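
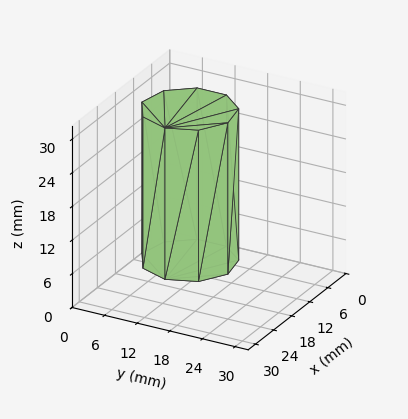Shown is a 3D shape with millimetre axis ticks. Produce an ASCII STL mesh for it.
Reading the render: the shape is a regular 9-sided prism (a cylinder approximated with 9 flat sides), circumscribed radius ≈ 8 mm, height ≈ 27 mm (dimensions read to the nearest mm from the axis ticks). For the STL, each face is triangulated and given an outward normal.

solid part
  facet normal 0.0000 0.0000 -1.0000
    outer loop
      vertex 9.4 15.9 0.0
      vertex 14.1 13.1 0.0
      vertex 16.0 8.0 0.0
    endloop
  endfacet
  facet normal 0.0000 0.0000 -1.0000
    outer loop
      vertex 4.0 14.9 0.0
      vertex 9.4 15.9 0.0
      vertex 16.0 8.0 0.0
    endloop
  endfacet
  facet normal 0.0000 0.0000 -1.0000
    outer loop
      vertex 0.5 10.7 0.0
      vertex 4.0 14.9 0.0
      vertex 16.0 8.0 0.0
    endloop
  endfacet
  facet normal 0.0000 0.0000 -1.0000
    outer loop
      vertex 0.5 5.3 0.0
      vertex 0.5 10.7 0.0
      vertex 16.0 8.0 0.0
    endloop
  endfacet
  facet normal 0.0000 0.0000 -1.0000
    outer loop
      vertex 4.0 1.1 0.0
      vertex 0.5 5.3 0.0
      vertex 16.0 8.0 0.0
    endloop
  endfacet
  facet normal 0.0000 0.0000 -1.0000
    outer loop
      vertex 9.4 0.1 0.0
      vertex 4.0 1.1 0.0
      vertex 16.0 8.0 0.0
    endloop
  endfacet
  facet normal 0.0000 0.0000 -1.0000
    outer loop
      vertex 14.1 2.9 0.0
      vertex 9.4 0.1 0.0
      vertex 16.0 8.0 0.0
    endloop
  endfacet
  facet normal 0.0000 0.0000 1.0000
    outer loop
      vertex 16.0 8.0 27.0
      vertex 14.1 13.1 27.0
      vertex 9.4 15.9 27.0
    endloop
  endfacet
  facet normal 0.0000 0.0000 1.0000
    outer loop
      vertex 16.0 8.0 27.0
      vertex 9.4 15.9 27.0
      vertex 4.0 14.9 27.0
    endloop
  endfacet
  facet normal 0.0000 0.0000 1.0000
    outer loop
      vertex 16.0 8.0 27.0
      vertex 4.0 14.9 27.0
      vertex 0.5 10.7 27.0
    endloop
  endfacet
  facet normal 0.0000 0.0000 1.0000
    outer loop
      vertex 16.0 8.0 27.0
      vertex 0.5 10.7 27.0
      vertex 0.5 5.3 27.0
    endloop
  endfacet
  facet normal 0.0000 0.0000 1.0000
    outer loop
      vertex 16.0 8.0 27.0
      vertex 0.5 5.3 27.0
      vertex 4.0 1.1 27.0
    endloop
  endfacet
  facet normal 0.0000 0.0000 1.0000
    outer loop
      vertex 16.0 8.0 27.0
      vertex 4.0 1.1 27.0
      vertex 9.4 0.1 27.0
    endloop
  endfacet
  facet normal 0.0000 0.0000 1.0000
    outer loop
      vertex 16.0 8.0 27.0
      vertex 9.4 0.1 27.0
      vertex 14.1 2.9 27.0
    endloop
  endfacet
  facet normal 0.9371 0.3491 0.0000
    outer loop
      vertex 16.0 8.0 0.0
      vertex 14.1 13.1 0.0
      vertex 14.1 13.1 27.0
    endloop
  endfacet
  facet normal 0.9371 0.3491 0.0000
    outer loop
      vertex 16.0 8.0 0.0
      vertex 14.1 13.1 27.0
      vertex 16.0 8.0 27.0
    endloop
  endfacet
  facet normal 0.5118 0.8591 0.0000
    outer loop
      vertex 14.1 13.1 0.0
      vertex 9.4 15.9 0.0
      vertex 9.4 15.9 27.0
    endloop
  endfacet
  facet normal 0.5118 0.8591 0.0000
    outer loop
      vertex 14.1 13.1 0.0
      vertex 9.4 15.9 27.0
      vertex 14.1 13.1 27.0
    endloop
  endfacet
  facet normal -0.1821 0.9833 0.0000
    outer loop
      vertex 9.4 15.9 0.0
      vertex 4.0 14.9 0.0
      vertex 4.0 14.9 27.0
    endloop
  endfacet
  facet normal -0.1821 0.9833 0.0000
    outer loop
      vertex 9.4 15.9 0.0
      vertex 4.0 14.9 27.0
      vertex 9.4 15.9 27.0
    endloop
  endfacet
  facet normal -0.7682 0.6402 0.0000
    outer loop
      vertex 4.0 14.9 0.0
      vertex 0.5 10.7 0.0
      vertex 0.5 10.7 27.0
    endloop
  endfacet
  facet normal -0.7682 0.6402 0.0000
    outer loop
      vertex 4.0 14.9 0.0
      vertex 0.5 10.7 27.0
      vertex 4.0 14.9 27.0
    endloop
  endfacet
  facet normal -1.0000 0.0000 0.0000
    outer loop
      vertex 0.5 10.7 0.0
      vertex 0.5 5.3 0.0
      vertex 0.5 5.3 27.0
    endloop
  endfacet
  facet normal -1.0000 0.0000 0.0000
    outer loop
      vertex 0.5 10.7 0.0
      vertex 0.5 5.3 27.0
      vertex 0.5 10.7 27.0
    endloop
  endfacet
  facet normal -0.7682 -0.6402 0.0000
    outer loop
      vertex 0.5 5.3 0.0
      vertex 4.0 1.1 0.0
      vertex 4.0 1.1 27.0
    endloop
  endfacet
  facet normal -0.7682 -0.6402 0.0000
    outer loop
      vertex 0.5 5.3 0.0
      vertex 4.0 1.1 27.0
      vertex 0.5 5.3 27.0
    endloop
  endfacet
  facet normal -0.1821 -0.9833 0.0000
    outer loop
      vertex 4.0 1.1 0.0
      vertex 9.4 0.1 0.0
      vertex 9.4 0.1 27.0
    endloop
  endfacet
  facet normal -0.1821 -0.9833 0.0000
    outer loop
      vertex 4.0 1.1 0.0
      vertex 9.4 0.1 27.0
      vertex 4.0 1.1 27.0
    endloop
  endfacet
  facet normal 0.5118 -0.8591 0.0000
    outer loop
      vertex 9.4 0.1 0.0
      vertex 14.1 2.9 0.0
      vertex 14.1 2.9 27.0
    endloop
  endfacet
  facet normal 0.5118 -0.8591 0.0000
    outer loop
      vertex 9.4 0.1 0.0
      vertex 14.1 2.9 27.0
      vertex 9.4 0.1 27.0
    endloop
  endfacet
  facet normal 0.9371 -0.3491 0.0000
    outer loop
      vertex 14.1 2.9 0.0
      vertex 16.0 8.0 0.0
      vertex 16.0 8.0 27.0
    endloop
  endfacet
  facet normal 0.9371 -0.3491 0.0000
    outer loop
      vertex 14.1 2.9 0.0
      vertex 16.0 8.0 27.0
      vertex 14.1 2.9 27.0
    endloop
  endfacet
endsolid part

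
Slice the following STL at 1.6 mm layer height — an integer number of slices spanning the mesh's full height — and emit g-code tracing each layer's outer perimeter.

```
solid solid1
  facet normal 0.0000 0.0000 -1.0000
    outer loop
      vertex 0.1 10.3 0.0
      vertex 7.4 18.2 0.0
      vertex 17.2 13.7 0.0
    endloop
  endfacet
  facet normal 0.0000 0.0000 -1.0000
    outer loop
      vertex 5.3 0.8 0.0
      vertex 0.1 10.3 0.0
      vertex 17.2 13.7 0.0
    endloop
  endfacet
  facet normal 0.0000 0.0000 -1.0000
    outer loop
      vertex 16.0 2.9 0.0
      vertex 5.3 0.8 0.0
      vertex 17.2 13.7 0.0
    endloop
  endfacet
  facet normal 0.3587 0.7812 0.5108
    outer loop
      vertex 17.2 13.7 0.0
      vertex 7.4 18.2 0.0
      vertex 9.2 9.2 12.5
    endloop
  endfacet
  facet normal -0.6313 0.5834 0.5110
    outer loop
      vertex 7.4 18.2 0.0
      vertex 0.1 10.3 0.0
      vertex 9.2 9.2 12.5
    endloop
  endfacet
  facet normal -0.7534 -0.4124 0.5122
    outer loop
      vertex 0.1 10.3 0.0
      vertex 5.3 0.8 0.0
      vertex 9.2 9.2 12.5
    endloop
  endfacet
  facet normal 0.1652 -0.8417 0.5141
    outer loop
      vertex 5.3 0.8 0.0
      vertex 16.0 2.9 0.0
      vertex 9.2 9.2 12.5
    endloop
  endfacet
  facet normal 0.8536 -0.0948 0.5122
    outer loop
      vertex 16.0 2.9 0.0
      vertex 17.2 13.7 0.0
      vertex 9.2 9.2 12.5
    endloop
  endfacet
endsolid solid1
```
; perimeter-only toolpath
G21 ; units = mm
G90 ; absolute positioning
G28 ; home
; layer 1
G0 Z1.6
G0 X16.2 Y13.1
G1 X7.6 Y17.1
G1 X1.2 Y10.2
G1 X5.8 Y1.9
G1 X15.2 Y3.7
G1 X16.2 Y13.1
; layer 2
G0 Z3.1
G0 X15.2 Y12.6
G1 X7.9 Y15.9
G1 X2.4 Y10.0
G1 X6.3 Y2.9
G1 X14.3 Y4.5
G1 X15.2 Y12.6
; layer 3
G0 Z4.7
G0 X14.2 Y12.0
G1 X8.1 Y14.8
G1 X3.5 Y9.9
G1 X6.8 Y3.9
G1 X13.4 Y5.3
G1 X14.2 Y12.0
; layer 4
G0 Z6.2
G0 X13.2 Y11.4
G1 X8.3 Y13.7
G1 X4.6 Y9.8
G1 X7.2 Y5.0
G1 X12.6 Y6.0
G1 X13.2 Y11.4
; layer 5
G0 Z7.8
G0 X12.2 Y10.9
G1 X8.5 Y12.6
G1 X5.8 Y9.6
G1 X7.7 Y6.0
G1 X11.8 Y6.8
G1 X12.2 Y10.9
; layer 6
G0 Z9.4
G0 X11.2 Y10.3
G1 X8.8 Y11.4
G1 X6.9 Y9.5
G1 X8.2 Y7.1
G1 X10.9 Y7.6
G1 X11.2 Y10.3
; layer 7
G0 Z10.9
G0 X10.2 Y9.8
G1 X9.0 Y10.3
G1 X8.1 Y9.3
G1 X8.7 Y8.1
G1 X10.0 Y8.4
G1 X10.2 Y9.8
M2 ; end

The solid is a regular 5-sided pyramid, base circumscribed radius ≈ 9.2 mm, apex at z ≈ 12.5 mm. Slicing at Δz = 1.6 mm — 8 equal slices spanning the solid's height, so layer i sits at z = i·h/8 — gives 7 non-empty perimeters. Each is a 5-segment closed polygon; G0 lifts to the layer z and rapids to the start vertex, then G1 traces the edges. The cross-section shrinks linearly with z (the slice at the apex is degenerate and omitted).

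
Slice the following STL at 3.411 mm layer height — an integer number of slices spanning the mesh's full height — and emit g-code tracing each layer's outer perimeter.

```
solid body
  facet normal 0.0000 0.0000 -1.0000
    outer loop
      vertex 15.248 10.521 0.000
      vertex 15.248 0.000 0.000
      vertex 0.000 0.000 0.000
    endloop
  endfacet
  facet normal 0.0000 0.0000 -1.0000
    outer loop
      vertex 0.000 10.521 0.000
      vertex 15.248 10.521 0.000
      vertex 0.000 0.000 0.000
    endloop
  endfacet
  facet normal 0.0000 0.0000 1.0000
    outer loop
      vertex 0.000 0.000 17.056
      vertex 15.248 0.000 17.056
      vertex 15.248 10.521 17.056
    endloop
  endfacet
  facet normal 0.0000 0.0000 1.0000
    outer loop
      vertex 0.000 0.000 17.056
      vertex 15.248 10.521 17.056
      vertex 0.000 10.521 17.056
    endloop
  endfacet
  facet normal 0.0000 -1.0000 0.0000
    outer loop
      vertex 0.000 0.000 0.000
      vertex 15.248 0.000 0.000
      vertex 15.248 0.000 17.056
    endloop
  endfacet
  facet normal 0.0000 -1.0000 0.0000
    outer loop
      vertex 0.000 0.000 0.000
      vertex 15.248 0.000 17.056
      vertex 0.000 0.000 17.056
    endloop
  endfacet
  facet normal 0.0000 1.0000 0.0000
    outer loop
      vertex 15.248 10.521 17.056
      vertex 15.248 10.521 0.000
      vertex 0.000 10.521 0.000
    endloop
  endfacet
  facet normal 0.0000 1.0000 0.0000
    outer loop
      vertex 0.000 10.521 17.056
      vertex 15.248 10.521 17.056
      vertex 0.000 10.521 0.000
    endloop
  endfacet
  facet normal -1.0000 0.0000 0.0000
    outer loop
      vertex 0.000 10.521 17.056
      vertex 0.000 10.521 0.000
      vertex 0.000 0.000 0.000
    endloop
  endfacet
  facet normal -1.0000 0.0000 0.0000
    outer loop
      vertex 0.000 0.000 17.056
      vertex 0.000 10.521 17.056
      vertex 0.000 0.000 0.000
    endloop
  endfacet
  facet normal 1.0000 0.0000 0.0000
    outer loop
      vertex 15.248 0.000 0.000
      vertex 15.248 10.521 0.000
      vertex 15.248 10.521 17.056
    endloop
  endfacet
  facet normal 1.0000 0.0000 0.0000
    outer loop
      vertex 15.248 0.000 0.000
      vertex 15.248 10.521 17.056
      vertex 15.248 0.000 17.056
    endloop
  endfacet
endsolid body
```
; perimeter-only toolpath
G21 ; units = mm
G90 ; absolute positioning
G28 ; home
; layer 1
G0 Z3.411
G0 X0.000 Y0.000
G1 X15.248 Y0.000
G1 X15.248 Y10.521
G1 X0.000 Y10.521
G1 X0.000 Y0.000
; layer 2
G0 Z6.822
G0 X0.000 Y0.000
G1 X15.248 Y0.000
G1 X15.248 Y10.521
G1 X0.000 Y10.521
G1 X0.000 Y0.000
; layer 3
G0 Z10.234
G0 X0.000 Y0.000
G1 X15.248 Y0.000
G1 X15.248 Y10.521
G1 X0.000 Y10.521
G1 X0.000 Y0.000
; layer 4
G0 Z13.645
G0 X0.000 Y0.000
G1 X15.248 Y0.000
G1 X15.248 Y10.521
G1 X0.000 Y10.521
G1 X0.000 Y0.000
; layer 5
G0 Z17.056
G0 X0.000 Y0.000
G1 X15.248 Y0.000
G1 X15.248 Y10.521
G1 X0.000 Y10.521
G1 X0.000 Y0.000
M2 ; end

The solid is a rectangular box, roughly 15.2 × 10.5 mm footprint and 17.1 mm tall. Slicing at Δz = 3.411 mm — 5 equal slices spanning the solid's height, so layer i sits at z = i·h/5 — gives 5 non-empty perimeters. Each is a 4-segment closed polygon; G0 lifts to the layer z and rapids to the start vertex, then G1 traces the edges.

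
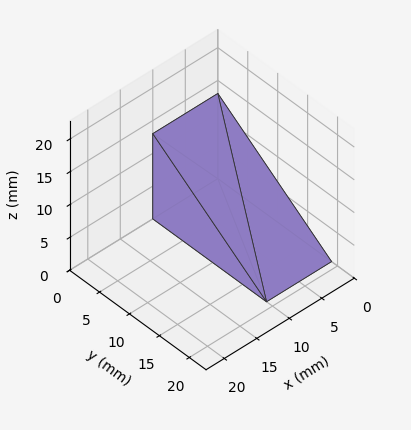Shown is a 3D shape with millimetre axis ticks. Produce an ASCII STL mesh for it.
Reading the render: the shape is a wedge (ramp): 10 × 19 mm base, rising to 13 mm along the y=0 edge and sloping linearly to z=0 at y=19 (dimensions read to the nearest mm from the axis ticks). For the STL, each face is triangulated and given an outward normal.

solid part
  facet normal 0.0000 0.0000 -1.0000
    outer loop
      vertex 10.00 19.00 0.00
      vertex 10.00 0.00 0.00
      vertex 0.00 0.00 0.00
    endloop
  endfacet
  facet normal 0.0000 0.0000 -1.0000
    outer loop
      vertex 0.00 19.00 0.00
      vertex 10.00 19.00 0.00
      vertex 0.00 0.00 0.00
    endloop
  endfacet
  facet normal 0.0000 -1.0000 0.0000
    outer loop
      vertex 0.00 0.00 0.00
      vertex 10.00 0.00 0.00
      vertex 10.00 0.00 13.00
    endloop
  endfacet
  facet normal 0.0000 -1.0000 0.0000
    outer loop
      vertex 0.00 0.00 0.00
      vertex 10.00 0.00 13.00
      vertex 0.00 0.00 13.00
    endloop
  endfacet
  facet normal 0.0000 0.5647 0.8253
    outer loop
      vertex 0.00 0.00 13.00
      vertex 10.00 0.00 13.00
      vertex 10.00 19.00 0.00
    endloop
  endfacet
  facet normal 0.0000 0.5647 0.8253
    outer loop
      vertex 0.00 0.00 13.00
      vertex 10.00 19.00 0.00
      vertex 0.00 19.00 0.00
    endloop
  endfacet
  facet normal -1.0000 0.0000 0.0000
    outer loop
      vertex 0.00 0.00 13.00
      vertex 0.00 19.00 0.00
      vertex 0.00 0.00 0.00
    endloop
  endfacet
  facet normal 1.0000 0.0000 0.0000
    outer loop
      vertex 10.00 0.00 0.00
      vertex 10.00 19.00 0.00
      vertex 10.00 0.00 13.00
    endloop
  endfacet
endsolid part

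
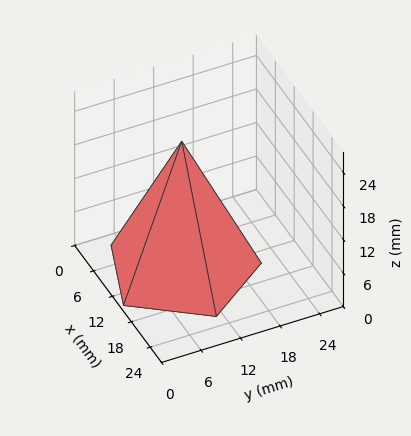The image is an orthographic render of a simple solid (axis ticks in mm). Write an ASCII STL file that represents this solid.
Reading the render: the shape is a regular 5-sided pyramid, base circumscribed radius ≈ 11 mm, apex at z ≈ 23 mm (dimensions read to the nearest mm from the axis ticks). For the STL, each face is triangulated and given an outward normal.

solid part
  facet normal 0.0000 0.0000 -1.0000
    outer loop
      vertex 2.10 17.47 0.00
      vertex 14.40 21.46 0.00
      vertex 22.00 11.00 0.00
    endloop
  endfacet
  facet normal 0.0000 0.0000 -1.0000
    outer loop
      vertex 2.10 4.53 0.00
      vertex 2.10 17.47 0.00
      vertex 22.00 11.00 0.00
    endloop
  endfacet
  facet normal 0.0000 0.0000 -1.0000
    outer loop
      vertex 14.40 0.54 0.00
      vertex 2.10 4.53 0.00
      vertex 22.00 11.00 0.00
    endloop
  endfacet
  facet normal 0.7545 0.5482 0.3608
    outer loop
      vertex 22.00 11.00 0.00
      vertex 14.40 21.46 0.00
      vertex 11.00 11.00 23.00
    endloop
  endfacet
  facet normal -0.2878 0.8871 0.3609
    outer loop
      vertex 14.40 21.46 0.00
      vertex 2.10 17.47 0.00
      vertex 11.00 11.00 23.00
    endloop
  endfacet
  facet normal -0.9326 0.0000 0.3609
    outer loop
      vertex 2.10 17.47 0.00
      vertex 2.10 4.53 0.00
      vertex 11.00 11.00 23.00
    endloop
  endfacet
  facet normal -0.2878 -0.8871 0.3609
    outer loop
      vertex 2.10 4.53 0.00
      vertex 14.40 0.54 0.00
      vertex 11.00 11.00 23.00
    endloop
  endfacet
  facet normal 0.7545 -0.5482 0.3608
    outer loop
      vertex 14.40 0.54 0.00
      vertex 22.00 11.00 0.00
      vertex 11.00 11.00 23.00
    endloop
  endfacet
endsolid part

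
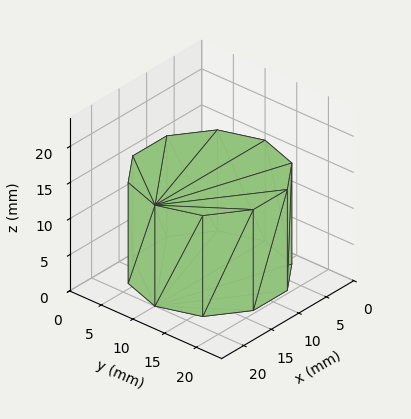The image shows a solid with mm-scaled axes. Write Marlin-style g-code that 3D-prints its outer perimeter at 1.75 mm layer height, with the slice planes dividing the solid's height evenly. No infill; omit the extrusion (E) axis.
Reading the render: the shape is a regular 10-sided prism (a cylinder approximated with 10 flat sides), circumscribed radius ≈ 10 mm, height ≈ 14 mm (dimensions read to the nearest mm from the axis ticks). For the g-code, the solid's height is divided into equal slices at the stated Δz and each level perimeter traced with G1 moves after a G0 lift.

; perimeter-only toolpath
G21 ; units = mm
G90 ; absolute positioning
G28 ; home
; layer 1
G0 Z1.75
G0 X20.00 Y10.00
G1 X18.09 Y15.88
G1 X13.09 Y19.51
G1 X6.91 Y19.51
G1 X1.91 Y15.88
G1 X0.00 Y10.00
G1 X1.91 Y4.12
G1 X6.91 Y0.49
G1 X13.09 Y0.49
G1 X18.09 Y4.12
G1 X20.00 Y10.00
; layer 2
G0 Z3.50
G0 X20.00 Y10.00
G1 X18.09 Y15.88
G1 X13.09 Y19.51
G1 X6.91 Y19.51
G1 X1.91 Y15.88
G1 X0.00 Y10.00
G1 X1.91 Y4.12
G1 X6.91 Y0.49
G1 X13.09 Y0.49
G1 X18.09 Y4.12
G1 X20.00 Y10.00
; layer 3
G0 Z5.25
G0 X20.00 Y10.00
G1 X18.09 Y15.88
G1 X13.09 Y19.51
G1 X6.91 Y19.51
G1 X1.91 Y15.88
G1 X0.00 Y10.00
G1 X1.91 Y4.12
G1 X6.91 Y0.49
G1 X13.09 Y0.49
G1 X18.09 Y4.12
G1 X20.00 Y10.00
; layer 4
G0 Z7.00
G0 X20.00 Y10.00
G1 X18.09 Y15.88
G1 X13.09 Y19.51
G1 X6.91 Y19.51
G1 X1.91 Y15.88
G1 X0.00 Y10.00
G1 X1.91 Y4.12
G1 X6.91 Y0.49
G1 X13.09 Y0.49
G1 X18.09 Y4.12
G1 X20.00 Y10.00
; layer 5
G0 Z8.75
G0 X20.00 Y10.00
G1 X18.09 Y15.88
G1 X13.09 Y19.51
G1 X6.91 Y19.51
G1 X1.91 Y15.88
G1 X0.00 Y10.00
G1 X1.91 Y4.12
G1 X6.91 Y0.49
G1 X13.09 Y0.49
G1 X18.09 Y4.12
G1 X20.00 Y10.00
; layer 6
G0 Z10.50
G0 X20.00 Y10.00
G1 X18.09 Y15.88
G1 X13.09 Y19.51
G1 X6.91 Y19.51
G1 X1.91 Y15.88
G1 X0.00 Y10.00
G1 X1.91 Y4.12
G1 X6.91 Y0.49
G1 X13.09 Y0.49
G1 X18.09 Y4.12
G1 X20.00 Y10.00
; layer 7
G0 Z12.25
G0 X20.00 Y10.00
G1 X18.09 Y15.88
G1 X13.09 Y19.51
G1 X6.91 Y19.51
G1 X1.91 Y15.88
G1 X0.00 Y10.00
G1 X1.91 Y4.12
G1 X6.91 Y0.49
G1 X13.09 Y0.49
G1 X18.09 Y4.12
G1 X20.00 Y10.00
; layer 8
G0 Z14.00
G0 X20.00 Y10.00
G1 X18.09 Y15.88
G1 X13.09 Y19.51
G1 X6.91 Y19.51
G1 X1.91 Y15.88
G1 X0.00 Y10.00
G1 X1.91 Y4.12
G1 X6.91 Y0.49
G1 X13.09 Y0.49
G1 X18.09 Y4.12
G1 X20.00 Y10.00
M2 ; end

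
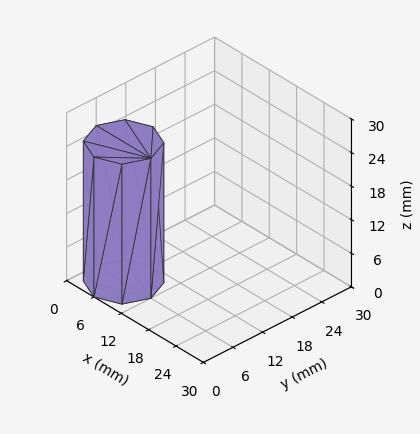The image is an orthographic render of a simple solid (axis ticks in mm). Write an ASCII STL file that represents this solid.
Reading the render: the shape is a regular 8-sided prism (a cylinder approximated with 8 flat sides), circumscribed radius ≈ 6 mm, height ≈ 25 mm (dimensions read to the nearest mm from the axis ticks). For the STL, each face is triangulated and given an outward normal.

solid part
  facet normal 0.0000 0.0000 -1.0000
    outer loop
      vertex 6.00 12.00 0.00
      vertex 10.24 10.24 0.00
      vertex 12.00 6.00 0.00
    endloop
  endfacet
  facet normal 0.0000 0.0000 -1.0000
    outer loop
      vertex 1.76 10.24 0.00
      vertex 6.00 12.00 0.00
      vertex 12.00 6.00 0.00
    endloop
  endfacet
  facet normal 0.0000 0.0000 -1.0000
    outer loop
      vertex 0.00 6.00 0.00
      vertex 1.76 10.24 0.00
      vertex 12.00 6.00 0.00
    endloop
  endfacet
  facet normal 0.0000 0.0000 -1.0000
    outer loop
      vertex 1.76 1.76 0.00
      vertex 0.00 6.00 0.00
      vertex 12.00 6.00 0.00
    endloop
  endfacet
  facet normal 0.0000 0.0000 -1.0000
    outer loop
      vertex 6.00 0.00 0.00
      vertex 1.76 1.76 0.00
      vertex 12.00 6.00 0.00
    endloop
  endfacet
  facet normal 0.0000 0.0000 -1.0000
    outer loop
      vertex 10.24 1.76 0.00
      vertex 6.00 0.00 0.00
      vertex 12.00 6.00 0.00
    endloop
  endfacet
  facet normal 0.0000 0.0000 1.0000
    outer loop
      vertex 12.00 6.00 25.00
      vertex 10.24 10.24 25.00
      vertex 6.00 12.00 25.00
    endloop
  endfacet
  facet normal 0.0000 0.0000 1.0000
    outer loop
      vertex 12.00 6.00 25.00
      vertex 6.00 12.00 25.00
      vertex 1.76 10.24 25.00
    endloop
  endfacet
  facet normal 0.0000 0.0000 1.0000
    outer loop
      vertex 12.00 6.00 25.00
      vertex 1.76 10.24 25.00
      vertex 0.00 6.00 25.00
    endloop
  endfacet
  facet normal 0.0000 0.0000 1.0000
    outer loop
      vertex 12.00 6.00 25.00
      vertex 0.00 6.00 25.00
      vertex 1.76 1.76 25.00
    endloop
  endfacet
  facet normal 0.0000 0.0000 1.0000
    outer loop
      vertex 12.00 6.00 25.00
      vertex 1.76 1.76 25.00
      vertex 6.00 0.00 25.00
    endloop
  endfacet
  facet normal 0.0000 0.0000 1.0000
    outer loop
      vertex 12.00 6.00 25.00
      vertex 6.00 0.00 25.00
      vertex 10.24 1.76 25.00
    endloop
  endfacet
  facet normal 0.9236 0.3834 0.0000
    outer loop
      vertex 12.00 6.00 0.00
      vertex 10.24 10.24 0.00
      vertex 10.24 10.24 25.00
    endloop
  endfacet
  facet normal 0.9236 0.3834 0.0000
    outer loop
      vertex 12.00 6.00 0.00
      vertex 10.24 10.24 25.00
      vertex 12.00 6.00 25.00
    endloop
  endfacet
  facet normal 0.3834 0.9236 0.0000
    outer loop
      vertex 10.24 10.24 0.00
      vertex 6.00 12.00 0.00
      vertex 6.00 12.00 25.00
    endloop
  endfacet
  facet normal 0.3834 0.9236 0.0000
    outer loop
      vertex 10.24 10.24 0.00
      vertex 6.00 12.00 25.00
      vertex 10.24 10.24 25.00
    endloop
  endfacet
  facet normal -0.3834 0.9236 0.0000
    outer loop
      vertex 6.00 12.00 0.00
      vertex 1.76 10.24 0.00
      vertex 1.76 10.24 25.00
    endloop
  endfacet
  facet normal -0.3834 0.9236 0.0000
    outer loop
      vertex 6.00 12.00 0.00
      vertex 1.76 10.24 25.00
      vertex 6.00 12.00 25.00
    endloop
  endfacet
  facet normal -0.9236 0.3834 0.0000
    outer loop
      vertex 1.76 10.24 0.00
      vertex 0.00 6.00 0.00
      vertex 0.00 6.00 25.00
    endloop
  endfacet
  facet normal -0.9236 0.3834 0.0000
    outer loop
      vertex 1.76 10.24 0.00
      vertex 0.00 6.00 25.00
      vertex 1.76 10.24 25.00
    endloop
  endfacet
  facet normal -0.9236 -0.3834 0.0000
    outer loop
      vertex 0.00 6.00 0.00
      vertex 1.76 1.76 0.00
      vertex 1.76 1.76 25.00
    endloop
  endfacet
  facet normal -0.9236 -0.3834 0.0000
    outer loop
      vertex 0.00 6.00 0.00
      vertex 1.76 1.76 25.00
      vertex 0.00 6.00 25.00
    endloop
  endfacet
  facet normal -0.3834 -0.9236 0.0000
    outer loop
      vertex 1.76 1.76 0.00
      vertex 6.00 0.00 0.00
      vertex 6.00 0.00 25.00
    endloop
  endfacet
  facet normal -0.3834 -0.9236 0.0000
    outer loop
      vertex 1.76 1.76 0.00
      vertex 6.00 0.00 25.00
      vertex 1.76 1.76 25.00
    endloop
  endfacet
  facet normal 0.3834 -0.9236 0.0000
    outer loop
      vertex 6.00 0.00 0.00
      vertex 10.24 1.76 0.00
      vertex 10.24 1.76 25.00
    endloop
  endfacet
  facet normal 0.3834 -0.9236 0.0000
    outer loop
      vertex 6.00 0.00 0.00
      vertex 10.24 1.76 25.00
      vertex 6.00 0.00 25.00
    endloop
  endfacet
  facet normal 0.9236 -0.3834 0.0000
    outer loop
      vertex 10.24 1.76 0.00
      vertex 12.00 6.00 0.00
      vertex 12.00 6.00 25.00
    endloop
  endfacet
  facet normal 0.9236 -0.3834 0.0000
    outer loop
      vertex 10.24 1.76 0.00
      vertex 12.00 6.00 25.00
      vertex 10.24 1.76 25.00
    endloop
  endfacet
endsolid part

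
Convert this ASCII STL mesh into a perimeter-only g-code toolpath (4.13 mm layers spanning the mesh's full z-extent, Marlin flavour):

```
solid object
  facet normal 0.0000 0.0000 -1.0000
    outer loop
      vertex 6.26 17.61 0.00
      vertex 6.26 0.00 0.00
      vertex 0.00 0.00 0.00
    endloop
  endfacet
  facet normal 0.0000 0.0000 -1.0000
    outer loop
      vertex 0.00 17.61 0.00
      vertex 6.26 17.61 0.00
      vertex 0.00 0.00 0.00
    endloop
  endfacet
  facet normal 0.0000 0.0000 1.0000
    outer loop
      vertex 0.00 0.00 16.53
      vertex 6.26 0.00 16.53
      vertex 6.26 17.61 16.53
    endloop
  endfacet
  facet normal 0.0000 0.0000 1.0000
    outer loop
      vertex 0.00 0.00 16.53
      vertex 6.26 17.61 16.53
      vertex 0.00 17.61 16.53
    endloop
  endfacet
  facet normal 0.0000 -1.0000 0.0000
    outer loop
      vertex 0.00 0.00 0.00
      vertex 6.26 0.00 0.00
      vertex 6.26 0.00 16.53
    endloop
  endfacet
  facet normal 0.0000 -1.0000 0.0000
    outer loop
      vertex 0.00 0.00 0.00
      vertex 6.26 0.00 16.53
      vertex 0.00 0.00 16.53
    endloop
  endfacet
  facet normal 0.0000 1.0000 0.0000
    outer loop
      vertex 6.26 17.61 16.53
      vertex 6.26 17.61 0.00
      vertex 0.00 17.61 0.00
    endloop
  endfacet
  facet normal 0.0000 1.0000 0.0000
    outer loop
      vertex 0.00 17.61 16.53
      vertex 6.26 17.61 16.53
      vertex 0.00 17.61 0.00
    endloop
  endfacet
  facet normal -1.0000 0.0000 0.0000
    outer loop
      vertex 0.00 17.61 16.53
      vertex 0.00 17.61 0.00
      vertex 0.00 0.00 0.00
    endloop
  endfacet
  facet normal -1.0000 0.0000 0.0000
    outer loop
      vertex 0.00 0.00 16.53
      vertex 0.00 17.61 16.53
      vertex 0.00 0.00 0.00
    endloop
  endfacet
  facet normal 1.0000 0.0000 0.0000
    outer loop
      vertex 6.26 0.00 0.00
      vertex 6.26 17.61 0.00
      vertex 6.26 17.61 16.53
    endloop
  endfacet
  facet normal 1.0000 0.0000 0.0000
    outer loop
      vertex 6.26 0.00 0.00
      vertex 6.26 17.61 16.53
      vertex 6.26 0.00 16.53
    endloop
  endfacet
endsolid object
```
; perimeter-only toolpath
G21 ; units = mm
G90 ; absolute positioning
G28 ; home
; layer 1
G0 Z4.13
G0 X0.00 Y0.00
G1 X6.26 Y0.00
G1 X6.26 Y17.61
G1 X0.00 Y17.61
G1 X0.00 Y0.00
; layer 2
G0 Z8.27
G0 X0.00 Y0.00
G1 X6.26 Y0.00
G1 X6.26 Y17.61
G1 X0.00 Y17.61
G1 X0.00 Y0.00
; layer 3
G0 Z12.40
G0 X0.00 Y0.00
G1 X6.26 Y0.00
G1 X6.26 Y17.61
G1 X0.00 Y17.61
G1 X0.00 Y0.00
; layer 4
G0 Z16.53
G0 X0.00 Y0.00
G1 X6.26 Y0.00
G1 X6.26 Y17.61
G1 X0.00 Y17.61
G1 X0.00 Y0.00
M2 ; end

The solid is a rectangular box, roughly 6.26 × 17.6 mm footprint and 16.5 mm tall. Slicing at Δz = 4.13 mm — 4 equal slices spanning the solid's height, so layer i sits at z = i·h/4 — gives 4 non-empty perimeters. Each is a 4-segment closed polygon; G0 lifts to the layer z and rapids to the start vertex, then G1 traces the edges.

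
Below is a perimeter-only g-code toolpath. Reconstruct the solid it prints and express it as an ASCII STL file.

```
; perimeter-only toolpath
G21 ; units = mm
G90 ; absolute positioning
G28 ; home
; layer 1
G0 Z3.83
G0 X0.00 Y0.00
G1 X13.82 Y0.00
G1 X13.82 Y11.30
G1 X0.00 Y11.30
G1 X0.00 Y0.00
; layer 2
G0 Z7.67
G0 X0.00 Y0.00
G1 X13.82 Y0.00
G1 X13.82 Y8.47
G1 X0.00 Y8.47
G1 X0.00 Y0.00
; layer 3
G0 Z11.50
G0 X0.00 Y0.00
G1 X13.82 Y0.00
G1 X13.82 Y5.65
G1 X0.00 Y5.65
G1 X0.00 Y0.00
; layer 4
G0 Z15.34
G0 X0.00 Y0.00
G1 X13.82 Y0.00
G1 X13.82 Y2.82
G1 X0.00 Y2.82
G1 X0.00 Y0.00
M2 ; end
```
solid part
  facet normal 0.0000 0.0000 -1.0000
    outer loop
      vertex 13.82 14.12 0.00
      vertex 13.82 0.00 0.00
      vertex 0.00 0.00 0.00
    endloop
  endfacet
  facet normal 0.0000 0.0000 -1.0000
    outer loop
      vertex 0.00 14.12 0.00
      vertex 13.82 14.12 0.00
      vertex 0.00 0.00 0.00
    endloop
  endfacet
  facet normal 0.0000 -1.0000 0.0000
    outer loop
      vertex 0.00 0.00 0.00
      vertex 13.82 0.00 0.00
      vertex 13.82 0.00 19.17
    endloop
  endfacet
  facet normal 0.0000 -1.0000 0.0000
    outer loop
      vertex 0.00 0.00 0.00
      vertex 13.82 0.00 19.17
      vertex 0.00 0.00 19.17
    endloop
  endfacet
  facet normal 0.0000 0.8052 0.5931
    outer loop
      vertex 0.00 0.00 19.17
      vertex 13.82 0.00 19.17
      vertex 13.82 14.12 0.00
    endloop
  endfacet
  facet normal 0.0000 0.8052 0.5931
    outer loop
      vertex 0.00 0.00 19.17
      vertex 13.82 14.12 0.00
      vertex 0.00 14.12 0.00
    endloop
  endfacet
  facet normal -1.0000 0.0000 0.0000
    outer loop
      vertex 0.00 0.00 19.17
      vertex 0.00 14.12 0.00
      vertex 0.00 0.00 0.00
    endloop
  endfacet
  facet normal 1.0000 0.0000 0.0000
    outer loop
      vertex 13.82 0.00 0.00
      vertex 13.82 14.12 0.00
      vertex 13.82 0.00 19.17
    endloop
  endfacet
endsolid part

The G0 Z moves step by Δz≈3.83 mm. The G1 loops shrink linearly with z, so the solid tapers from its base footprint up to z≈19.2. Closing with a flat bottom cap and the tapered top and triangulating gives 8 facets — a wedge (ramp): 13.8 × 14.1 mm base, rising to 19.2 mm along the y=0 edge and sloping linearly to z=0 at y=14.1.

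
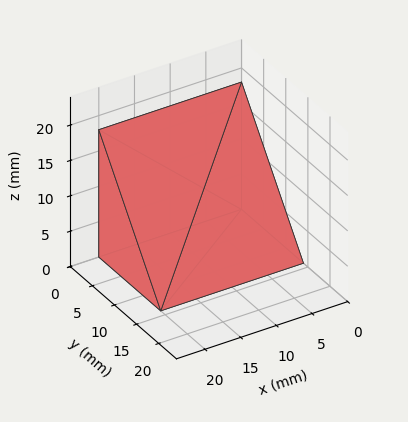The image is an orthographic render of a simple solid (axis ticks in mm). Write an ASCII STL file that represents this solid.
Reading the render: the shape is a wedge (ramp): 20 × 14 mm base, rising to 18 mm along the y=0 edge and sloping linearly to z=0 at y=14 (dimensions read to the nearest mm from the axis ticks). For the STL, each face is triangulated and given an outward normal.

solid part
  facet normal 0.0000 0.0000 -1.0000
    outer loop
      vertex 20.000 14.000 0.000
      vertex 20.000 0.000 0.000
      vertex 0.000 0.000 0.000
    endloop
  endfacet
  facet normal 0.0000 0.0000 -1.0000
    outer loop
      vertex 0.000 14.000 0.000
      vertex 20.000 14.000 0.000
      vertex 0.000 0.000 0.000
    endloop
  endfacet
  facet normal 0.0000 -1.0000 0.0000
    outer loop
      vertex 0.000 0.000 0.000
      vertex 20.000 0.000 0.000
      vertex 20.000 0.000 18.000
    endloop
  endfacet
  facet normal 0.0000 -1.0000 0.0000
    outer loop
      vertex 0.000 0.000 0.000
      vertex 20.000 0.000 18.000
      vertex 0.000 0.000 18.000
    endloop
  endfacet
  facet normal 0.0000 0.7894 0.6139
    outer loop
      vertex 0.000 0.000 18.000
      vertex 20.000 0.000 18.000
      vertex 20.000 14.000 0.000
    endloop
  endfacet
  facet normal 0.0000 0.7894 0.6139
    outer loop
      vertex 0.000 0.000 18.000
      vertex 20.000 14.000 0.000
      vertex 0.000 14.000 0.000
    endloop
  endfacet
  facet normal -1.0000 0.0000 0.0000
    outer loop
      vertex 0.000 0.000 18.000
      vertex 0.000 14.000 0.000
      vertex 0.000 0.000 0.000
    endloop
  endfacet
  facet normal 1.0000 0.0000 0.0000
    outer loop
      vertex 20.000 0.000 0.000
      vertex 20.000 14.000 0.000
      vertex 20.000 0.000 18.000
    endloop
  endfacet
endsolid part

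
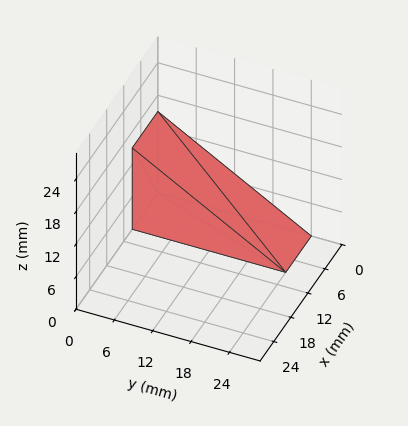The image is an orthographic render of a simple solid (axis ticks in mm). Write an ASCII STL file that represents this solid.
Reading the render: the shape is a wedge (ramp): 9 × 24 mm base, rising to 15 mm along the y=0 edge and sloping linearly to z=0 at y=24 (dimensions read to the nearest mm from the axis ticks). For the STL, each face is triangulated and given an outward normal.

solid part
  facet normal 0.0000 0.0000 -1.0000
    outer loop
      vertex 9.0 24.0 0.0
      vertex 9.0 0.0 0.0
      vertex 0.0 0.0 0.0
    endloop
  endfacet
  facet normal 0.0000 0.0000 -1.0000
    outer loop
      vertex 0.0 24.0 0.0
      vertex 9.0 24.0 0.0
      vertex 0.0 0.0 0.0
    endloop
  endfacet
  facet normal 0.0000 -1.0000 0.0000
    outer loop
      vertex 0.0 0.0 0.0
      vertex 9.0 0.0 0.0
      vertex 9.0 0.0 15.0
    endloop
  endfacet
  facet normal 0.0000 -1.0000 0.0000
    outer loop
      vertex 0.0 0.0 0.0
      vertex 9.0 0.0 15.0
      vertex 0.0 0.0 15.0
    endloop
  endfacet
  facet normal 0.0000 0.5300 0.8480
    outer loop
      vertex 0.0 0.0 15.0
      vertex 9.0 0.0 15.0
      vertex 9.0 24.0 0.0
    endloop
  endfacet
  facet normal 0.0000 0.5300 0.8480
    outer loop
      vertex 0.0 0.0 15.0
      vertex 9.0 24.0 0.0
      vertex 0.0 24.0 0.0
    endloop
  endfacet
  facet normal -1.0000 0.0000 0.0000
    outer loop
      vertex 0.0 0.0 15.0
      vertex 0.0 24.0 0.0
      vertex 0.0 0.0 0.0
    endloop
  endfacet
  facet normal 1.0000 0.0000 0.0000
    outer loop
      vertex 9.0 0.0 0.0
      vertex 9.0 24.0 0.0
      vertex 9.0 0.0 15.0
    endloop
  endfacet
endsolid part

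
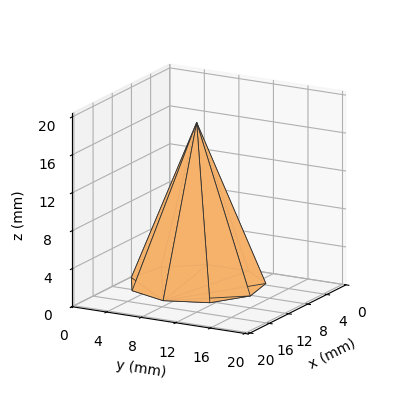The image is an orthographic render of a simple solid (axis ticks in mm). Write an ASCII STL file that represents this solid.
Reading the render: the shape is a regular 9-sided pyramid, base circumscribed radius ≈ 7 mm, apex at z ≈ 17 mm (dimensions read to the nearest mm from the axis ticks). For the STL, each face is triangulated and given an outward normal.

solid part
  facet normal 0.0000 0.0000 -1.0000
    outer loop
      vertex 8.22 13.89 0.00
      vertex 12.36 11.50 0.00
      vertex 14.00 7.00 0.00
    endloop
  endfacet
  facet normal 0.0000 0.0000 -1.0000
    outer loop
      vertex 3.50 13.06 0.00
      vertex 8.22 13.89 0.00
      vertex 14.00 7.00 0.00
    endloop
  endfacet
  facet normal 0.0000 0.0000 -1.0000
    outer loop
      vertex 0.42 9.39 0.00
      vertex 3.50 13.06 0.00
      vertex 14.00 7.00 0.00
    endloop
  endfacet
  facet normal 0.0000 0.0000 -1.0000
    outer loop
      vertex 0.42 4.61 0.00
      vertex 0.42 9.39 0.00
      vertex 14.00 7.00 0.00
    endloop
  endfacet
  facet normal 0.0000 0.0000 -1.0000
    outer loop
      vertex 3.50 0.94 0.00
      vertex 0.42 4.61 0.00
      vertex 14.00 7.00 0.00
    endloop
  endfacet
  facet normal 0.0000 0.0000 -1.0000
    outer loop
      vertex 8.22 0.11 0.00
      vertex 3.50 0.94 0.00
      vertex 14.00 7.00 0.00
    endloop
  endfacet
  facet normal 0.0000 0.0000 -1.0000
    outer loop
      vertex 12.36 2.50 0.00
      vertex 8.22 0.11 0.00
      vertex 14.00 7.00 0.00
    endloop
  endfacet
  facet normal 0.8763 0.3193 0.3608
    outer loop
      vertex 14.00 7.00 0.00
      vertex 12.36 11.50 0.00
      vertex 7.00 7.00 17.00
    endloop
  endfacet
  facet normal 0.4663 0.8077 0.3608
    outer loop
      vertex 12.36 11.50 0.00
      vertex 8.22 13.89 0.00
      vertex 7.00 7.00 17.00
    endloop
  endfacet
  facet normal -0.1615 0.9186 0.3607
    outer loop
      vertex 8.22 13.89 0.00
      vertex 3.50 13.06 0.00
      vertex 7.00 7.00 17.00
    endloop
  endfacet
  facet normal -0.7144 0.5995 0.3608
    outer loop
      vertex 3.50 13.06 0.00
      vertex 0.42 9.39 0.00
      vertex 7.00 7.00 17.00
    endloop
  endfacet
  facet normal -0.9326 0.0000 0.3610
    outer loop
      vertex 0.42 9.39 0.00
      vertex 0.42 4.61 0.00
      vertex 7.00 7.00 17.00
    endloop
  endfacet
  facet normal -0.7144 -0.5995 0.3608
    outer loop
      vertex 0.42 4.61 0.00
      vertex 3.50 0.94 0.00
      vertex 7.00 7.00 17.00
    endloop
  endfacet
  facet normal -0.1615 -0.9186 0.3607
    outer loop
      vertex 3.50 0.94 0.00
      vertex 8.22 0.11 0.00
      vertex 7.00 7.00 17.00
    endloop
  endfacet
  facet normal 0.4663 -0.8077 0.3608
    outer loop
      vertex 8.22 0.11 0.00
      vertex 12.36 2.50 0.00
      vertex 7.00 7.00 17.00
    endloop
  endfacet
  facet normal 0.8763 -0.3193 0.3608
    outer loop
      vertex 12.36 2.50 0.00
      vertex 14.00 7.00 0.00
      vertex 7.00 7.00 17.00
    endloop
  endfacet
endsolid part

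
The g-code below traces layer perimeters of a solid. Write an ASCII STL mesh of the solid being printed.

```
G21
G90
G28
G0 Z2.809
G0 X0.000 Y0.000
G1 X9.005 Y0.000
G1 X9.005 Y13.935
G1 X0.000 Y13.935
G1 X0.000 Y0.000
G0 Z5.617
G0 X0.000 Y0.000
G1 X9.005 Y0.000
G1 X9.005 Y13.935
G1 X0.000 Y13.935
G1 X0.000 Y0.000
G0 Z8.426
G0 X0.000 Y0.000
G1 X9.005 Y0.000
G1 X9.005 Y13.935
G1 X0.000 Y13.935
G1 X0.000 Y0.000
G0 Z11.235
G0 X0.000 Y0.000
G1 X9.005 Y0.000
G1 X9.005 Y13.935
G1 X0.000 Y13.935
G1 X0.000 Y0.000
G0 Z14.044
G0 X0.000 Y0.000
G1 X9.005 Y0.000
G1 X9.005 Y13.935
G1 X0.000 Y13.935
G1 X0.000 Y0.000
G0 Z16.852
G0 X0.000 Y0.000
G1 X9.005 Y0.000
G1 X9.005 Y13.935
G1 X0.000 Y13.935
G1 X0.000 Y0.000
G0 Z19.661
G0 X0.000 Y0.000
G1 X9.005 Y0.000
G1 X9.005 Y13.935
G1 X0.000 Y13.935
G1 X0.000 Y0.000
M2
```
solid part
  facet normal 0.0000 0.0000 -1.0000
    outer loop
      vertex 9.005 13.935 0.000
      vertex 9.005 0.000 0.000
      vertex 0.000 0.000 0.000
    endloop
  endfacet
  facet normal 0.0000 0.0000 -1.0000
    outer loop
      vertex 0.000 13.935 0.000
      vertex 9.005 13.935 0.000
      vertex 0.000 0.000 0.000
    endloop
  endfacet
  facet normal 0.0000 0.0000 1.0000
    outer loop
      vertex 0.000 0.000 19.661
      vertex 9.005 0.000 19.661
      vertex 9.005 13.935 19.661
    endloop
  endfacet
  facet normal 0.0000 0.0000 1.0000
    outer loop
      vertex 0.000 0.000 19.661
      vertex 9.005 13.935 19.661
      vertex 0.000 13.935 19.661
    endloop
  endfacet
  facet normal 0.0000 -1.0000 0.0000
    outer loop
      vertex 0.000 0.000 0.000
      vertex 9.005 0.000 0.000
      vertex 9.005 0.000 19.661
    endloop
  endfacet
  facet normal 0.0000 -1.0000 0.0000
    outer loop
      vertex 0.000 0.000 0.000
      vertex 9.005 0.000 19.661
      vertex 0.000 0.000 19.661
    endloop
  endfacet
  facet normal 0.0000 1.0000 0.0000
    outer loop
      vertex 9.005 13.935 19.661
      vertex 9.005 13.935 0.000
      vertex 0.000 13.935 0.000
    endloop
  endfacet
  facet normal 0.0000 1.0000 0.0000
    outer loop
      vertex 0.000 13.935 19.661
      vertex 9.005 13.935 19.661
      vertex 0.000 13.935 0.000
    endloop
  endfacet
  facet normal -1.0000 0.0000 0.0000
    outer loop
      vertex 0.000 13.935 19.661
      vertex 0.000 13.935 0.000
      vertex 0.000 0.000 0.000
    endloop
  endfacet
  facet normal -1.0000 0.0000 0.0000
    outer loop
      vertex 0.000 0.000 19.661
      vertex 0.000 13.935 19.661
      vertex 0.000 0.000 0.000
    endloop
  endfacet
  facet normal 1.0000 0.0000 0.0000
    outer loop
      vertex 9.005 0.000 0.000
      vertex 9.005 13.935 0.000
      vertex 9.005 13.935 19.661
    endloop
  endfacet
  facet normal 1.0000 0.0000 0.0000
    outer loop
      vertex 9.005 0.000 0.000
      vertex 9.005 13.935 19.661
      vertex 9.005 0.000 19.661
    endloop
  endfacet
endsolid part

The G0 Z moves step by Δz≈2.809 mm. Every layer's G1 loop is the same polygon, so the solid is a straight extrusion of it from z=0 to z≈19.7. Closing with flat bottom and top caps and triangulating gives 12 facets — a rectangular box, roughly 9.01 × 13.9 mm footprint and 19.7 mm tall.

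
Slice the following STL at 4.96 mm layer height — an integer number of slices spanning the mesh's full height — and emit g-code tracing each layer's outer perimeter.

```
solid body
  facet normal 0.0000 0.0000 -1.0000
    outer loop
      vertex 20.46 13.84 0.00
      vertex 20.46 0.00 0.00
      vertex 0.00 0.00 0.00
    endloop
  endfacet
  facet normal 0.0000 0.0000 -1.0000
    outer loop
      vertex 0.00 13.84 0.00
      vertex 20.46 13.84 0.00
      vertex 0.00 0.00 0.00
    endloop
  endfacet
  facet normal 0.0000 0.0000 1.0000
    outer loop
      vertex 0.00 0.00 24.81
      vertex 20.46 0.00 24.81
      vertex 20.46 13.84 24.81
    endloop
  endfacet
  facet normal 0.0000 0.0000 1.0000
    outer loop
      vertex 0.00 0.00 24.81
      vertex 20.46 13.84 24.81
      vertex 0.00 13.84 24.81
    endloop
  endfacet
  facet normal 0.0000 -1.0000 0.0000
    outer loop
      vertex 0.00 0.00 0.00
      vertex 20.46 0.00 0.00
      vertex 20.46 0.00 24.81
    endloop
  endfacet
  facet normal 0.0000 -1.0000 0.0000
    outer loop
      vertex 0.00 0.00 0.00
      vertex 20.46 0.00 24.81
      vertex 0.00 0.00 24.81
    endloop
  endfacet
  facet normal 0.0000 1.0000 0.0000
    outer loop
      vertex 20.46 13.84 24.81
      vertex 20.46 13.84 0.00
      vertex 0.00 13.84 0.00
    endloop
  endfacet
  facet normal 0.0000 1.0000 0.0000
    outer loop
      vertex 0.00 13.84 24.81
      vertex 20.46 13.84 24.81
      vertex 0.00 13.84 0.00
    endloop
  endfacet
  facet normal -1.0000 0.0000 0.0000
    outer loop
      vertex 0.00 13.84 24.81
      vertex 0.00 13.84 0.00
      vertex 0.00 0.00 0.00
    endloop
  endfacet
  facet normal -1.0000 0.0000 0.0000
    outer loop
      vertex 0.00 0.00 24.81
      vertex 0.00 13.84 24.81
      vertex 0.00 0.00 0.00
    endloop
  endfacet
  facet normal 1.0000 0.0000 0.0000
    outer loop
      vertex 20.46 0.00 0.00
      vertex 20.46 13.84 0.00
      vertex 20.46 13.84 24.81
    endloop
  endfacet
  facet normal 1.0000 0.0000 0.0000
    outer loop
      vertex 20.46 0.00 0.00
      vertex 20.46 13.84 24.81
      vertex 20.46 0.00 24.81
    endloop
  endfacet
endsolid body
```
; perimeter-only toolpath
G21 ; units = mm
G90 ; absolute positioning
G28 ; home
; layer 1
G0 Z4.96
G0 X0.00 Y0.00
G1 X20.46 Y0.00
G1 X20.46 Y13.84
G1 X0.00 Y13.84
G1 X0.00 Y0.00
; layer 2
G0 Z9.92
G0 X0.00 Y0.00
G1 X20.46 Y0.00
G1 X20.46 Y13.84
G1 X0.00 Y13.84
G1 X0.00 Y0.00
; layer 3
G0 Z14.89
G0 X0.00 Y0.00
G1 X20.46 Y0.00
G1 X20.46 Y13.84
G1 X0.00 Y13.84
G1 X0.00 Y0.00
; layer 4
G0 Z19.85
G0 X0.00 Y0.00
G1 X20.46 Y0.00
G1 X20.46 Y13.84
G1 X0.00 Y13.84
G1 X0.00 Y0.00
; layer 5
G0 Z24.81
G0 X0.00 Y0.00
G1 X20.46 Y0.00
G1 X20.46 Y13.84
G1 X0.00 Y13.84
G1 X0.00 Y0.00
M2 ; end

The solid is a rectangular box, roughly 20.5 × 13.8 mm footprint and 24.8 mm tall. Slicing at Δz = 4.96 mm — 5 equal slices spanning the solid's height, so layer i sits at z = i·h/5 — gives 5 non-empty perimeters. Each is a 4-segment closed polygon; G0 lifts to the layer z and rapids to the start vertex, then G1 traces the edges.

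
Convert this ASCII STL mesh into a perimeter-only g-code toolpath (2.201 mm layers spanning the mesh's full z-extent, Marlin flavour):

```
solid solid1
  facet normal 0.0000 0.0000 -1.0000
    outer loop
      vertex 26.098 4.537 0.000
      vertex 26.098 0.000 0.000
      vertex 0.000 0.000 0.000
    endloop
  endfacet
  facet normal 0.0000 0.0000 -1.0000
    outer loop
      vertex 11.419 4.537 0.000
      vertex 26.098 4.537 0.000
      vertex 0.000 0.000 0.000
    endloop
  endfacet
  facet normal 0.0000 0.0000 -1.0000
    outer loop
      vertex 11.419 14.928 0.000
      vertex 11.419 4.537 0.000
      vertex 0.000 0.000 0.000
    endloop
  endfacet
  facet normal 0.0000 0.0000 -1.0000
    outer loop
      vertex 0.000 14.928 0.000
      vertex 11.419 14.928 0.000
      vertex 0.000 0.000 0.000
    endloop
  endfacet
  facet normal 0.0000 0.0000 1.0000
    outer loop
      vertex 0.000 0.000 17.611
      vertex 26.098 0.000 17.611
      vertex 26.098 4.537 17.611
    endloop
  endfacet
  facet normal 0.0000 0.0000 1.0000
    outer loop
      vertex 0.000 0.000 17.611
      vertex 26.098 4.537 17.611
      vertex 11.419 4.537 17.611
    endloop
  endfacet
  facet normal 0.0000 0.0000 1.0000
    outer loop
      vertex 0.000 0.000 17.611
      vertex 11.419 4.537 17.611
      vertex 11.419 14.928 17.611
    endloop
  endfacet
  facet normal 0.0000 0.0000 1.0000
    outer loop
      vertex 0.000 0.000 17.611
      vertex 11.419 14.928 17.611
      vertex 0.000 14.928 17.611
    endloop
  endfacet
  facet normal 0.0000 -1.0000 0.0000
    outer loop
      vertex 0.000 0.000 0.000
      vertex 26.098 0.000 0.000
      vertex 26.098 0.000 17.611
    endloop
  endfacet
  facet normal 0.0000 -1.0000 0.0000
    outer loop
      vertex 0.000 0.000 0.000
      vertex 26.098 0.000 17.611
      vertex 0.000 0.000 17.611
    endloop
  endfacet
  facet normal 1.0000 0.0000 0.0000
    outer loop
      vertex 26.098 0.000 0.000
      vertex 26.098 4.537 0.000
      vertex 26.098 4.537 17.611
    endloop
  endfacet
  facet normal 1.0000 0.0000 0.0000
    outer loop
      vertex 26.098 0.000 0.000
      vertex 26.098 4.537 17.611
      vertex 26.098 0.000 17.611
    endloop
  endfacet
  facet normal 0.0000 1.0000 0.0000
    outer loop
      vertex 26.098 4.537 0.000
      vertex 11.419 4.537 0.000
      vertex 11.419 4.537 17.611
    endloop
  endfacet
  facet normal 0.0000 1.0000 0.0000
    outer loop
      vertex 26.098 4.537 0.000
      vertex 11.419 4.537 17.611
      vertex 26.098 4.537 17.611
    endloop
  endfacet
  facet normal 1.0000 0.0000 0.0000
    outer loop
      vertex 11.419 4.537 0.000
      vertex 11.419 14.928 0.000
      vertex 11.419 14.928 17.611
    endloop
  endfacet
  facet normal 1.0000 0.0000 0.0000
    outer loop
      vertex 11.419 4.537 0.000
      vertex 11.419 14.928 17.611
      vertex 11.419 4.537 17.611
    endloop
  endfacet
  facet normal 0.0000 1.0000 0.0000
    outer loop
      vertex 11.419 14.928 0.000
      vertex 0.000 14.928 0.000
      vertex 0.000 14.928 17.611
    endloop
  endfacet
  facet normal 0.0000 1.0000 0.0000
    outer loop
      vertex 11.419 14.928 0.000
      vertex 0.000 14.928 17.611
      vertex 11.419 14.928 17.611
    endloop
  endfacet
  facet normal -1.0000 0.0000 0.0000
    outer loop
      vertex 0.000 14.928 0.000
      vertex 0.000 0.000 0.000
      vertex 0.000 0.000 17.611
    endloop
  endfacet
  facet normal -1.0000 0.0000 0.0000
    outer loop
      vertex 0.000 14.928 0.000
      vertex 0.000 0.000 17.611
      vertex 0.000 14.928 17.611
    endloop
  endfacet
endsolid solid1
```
; perimeter-only toolpath
G21 ; units = mm
G90 ; absolute positioning
G28 ; home
; layer 1
G0 Z2.201
G0 X0.000 Y0.000
G1 X26.098 Y0.000
G1 X26.098 Y4.537
G1 X11.419 Y4.537
G1 X11.419 Y14.928
G1 X0.000 Y14.928
G1 X0.000 Y0.000
; layer 2
G0 Z4.403
G0 X0.000 Y0.000
G1 X26.098 Y0.000
G1 X26.098 Y4.537
G1 X11.419 Y4.537
G1 X11.419 Y14.928
G1 X0.000 Y14.928
G1 X0.000 Y0.000
; layer 3
G0 Z6.604
G0 X0.000 Y0.000
G1 X26.098 Y0.000
G1 X26.098 Y4.537
G1 X11.419 Y4.537
G1 X11.419 Y14.928
G1 X0.000 Y14.928
G1 X0.000 Y0.000
; layer 4
G0 Z8.806
G0 X0.000 Y0.000
G1 X26.098 Y0.000
G1 X26.098 Y4.537
G1 X11.419 Y4.537
G1 X11.419 Y14.928
G1 X0.000 Y14.928
G1 X0.000 Y0.000
; layer 5
G0 Z11.007
G0 X0.000 Y0.000
G1 X26.098 Y0.000
G1 X26.098 Y4.537
G1 X11.419 Y4.537
G1 X11.419 Y14.928
G1 X0.000 Y14.928
G1 X0.000 Y0.000
; layer 6
G0 Z13.208
G0 X0.000 Y0.000
G1 X26.098 Y0.000
G1 X26.098 Y4.537
G1 X11.419 Y4.537
G1 X11.419 Y14.928
G1 X0.000 Y14.928
G1 X0.000 Y0.000
; layer 7
G0 Z15.410
G0 X0.000 Y0.000
G1 X26.098 Y0.000
G1 X26.098 Y4.537
G1 X11.419 Y4.537
G1 X11.419 Y14.928
G1 X0.000 Y14.928
G1 X0.000 Y0.000
; layer 8
G0 Z17.611
G0 X0.000 Y0.000
G1 X26.098 Y0.000
G1 X26.098 Y4.537
G1 X11.419 Y4.537
G1 X11.419 Y14.928
G1 X0.000 Y14.928
G1 X0.000 Y0.000
M2 ; end

The solid is an L-shaped prism: outer 26.1 × 14.9 mm, arm thicknesses ≈ 4.54 mm (horizontal) and 11.4 mm (vertical), extruded 17.6 mm in z. Slicing at Δz = 2.201 mm — 8 equal slices spanning the solid's height, so layer i sits at z = i·h/8 — gives 8 non-empty perimeters. Each is a 6-segment closed polygon; G0 lifts to the layer z and rapids to the start vertex, then G1 traces the edges.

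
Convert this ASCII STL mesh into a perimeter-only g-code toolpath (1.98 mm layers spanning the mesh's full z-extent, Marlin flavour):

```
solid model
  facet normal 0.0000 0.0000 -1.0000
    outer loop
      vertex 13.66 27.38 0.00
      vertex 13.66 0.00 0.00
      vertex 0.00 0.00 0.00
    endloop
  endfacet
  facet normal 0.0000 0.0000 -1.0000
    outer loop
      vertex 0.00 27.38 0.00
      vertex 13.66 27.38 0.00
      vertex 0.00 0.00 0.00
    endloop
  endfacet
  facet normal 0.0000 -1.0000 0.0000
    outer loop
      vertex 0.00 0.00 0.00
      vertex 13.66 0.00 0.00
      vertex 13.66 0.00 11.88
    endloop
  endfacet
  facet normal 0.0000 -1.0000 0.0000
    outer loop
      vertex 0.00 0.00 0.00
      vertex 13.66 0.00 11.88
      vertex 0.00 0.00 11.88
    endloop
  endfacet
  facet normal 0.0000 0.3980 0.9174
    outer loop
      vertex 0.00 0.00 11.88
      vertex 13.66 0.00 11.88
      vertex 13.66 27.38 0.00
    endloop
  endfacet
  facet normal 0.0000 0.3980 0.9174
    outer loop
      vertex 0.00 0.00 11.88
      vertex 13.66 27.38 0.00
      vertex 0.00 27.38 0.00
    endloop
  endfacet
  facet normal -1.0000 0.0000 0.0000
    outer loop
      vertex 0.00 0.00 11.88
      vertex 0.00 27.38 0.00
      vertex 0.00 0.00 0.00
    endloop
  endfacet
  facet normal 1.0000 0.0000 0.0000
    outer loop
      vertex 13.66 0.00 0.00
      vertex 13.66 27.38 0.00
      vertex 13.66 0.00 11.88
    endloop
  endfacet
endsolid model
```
; perimeter-only toolpath
G21 ; units = mm
G90 ; absolute positioning
G28 ; home
; layer 1
G0 Z1.98
G0 X0.00 Y0.00
G1 X13.66 Y0.00
G1 X13.66 Y22.82
G1 X0.00 Y22.82
G1 X0.00 Y0.00
; layer 2
G0 Z3.96
G0 X0.00 Y0.00
G1 X13.66 Y0.00
G1 X13.66 Y18.25
G1 X0.00 Y18.25
G1 X0.00 Y0.00
; layer 3
G0 Z5.94
G0 X0.00 Y0.00
G1 X13.66 Y0.00
G1 X13.66 Y13.69
G1 X0.00 Y13.69
G1 X0.00 Y0.00
; layer 4
G0 Z7.92
G0 X0.00 Y0.00
G1 X13.66 Y0.00
G1 X13.66 Y9.13
G1 X0.00 Y9.13
G1 X0.00 Y0.00
; layer 5
G0 Z9.90
G0 X0.00 Y0.00
G1 X13.66 Y0.00
G1 X13.66 Y4.56
G1 X0.00 Y4.56
G1 X0.00 Y0.00
M2 ; end

The solid is a wedge (ramp): 13.7 × 27.4 mm base, rising to 11.9 mm along the y=0 edge and sloping linearly to z=0 at y=27.4. Slicing at Δz = 1.98 mm — 6 equal slices spanning the solid's height, so layer i sits at z = i·h/6 — gives 5 non-empty perimeters. Each is a 4-segment closed polygon; G0 lifts to the layer z and rapids to the start vertex, then G1 traces the edges. The cross-section shrinks linearly with z (the slice at the apex is degenerate and omitted).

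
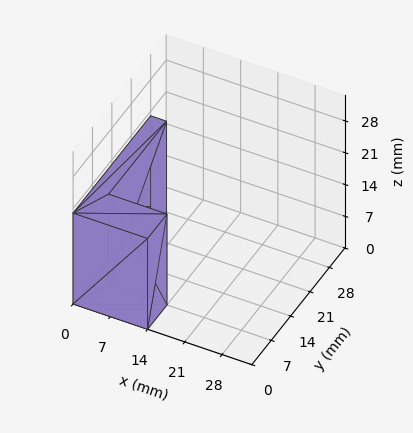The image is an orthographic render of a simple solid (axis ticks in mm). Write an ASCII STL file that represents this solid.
Reading the render: the shape is an L-shaped prism: outer 14 × 28 mm, arm thicknesses ≈ 7 mm (horizontal) and 3 mm (vertical), extruded 20 mm in z (dimensions read to the nearest mm from the axis ticks). For the STL, each face is triangulated and given an outward normal.

solid part
  facet normal 0.0000 0.0000 -1.0000
    outer loop
      vertex 14.000 7.000 0.000
      vertex 14.000 0.000 0.000
      vertex 0.000 0.000 0.000
    endloop
  endfacet
  facet normal 0.0000 0.0000 -1.0000
    outer loop
      vertex 3.000 7.000 0.000
      vertex 14.000 7.000 0.000
      vertex 0.000 0.000 0.000
    endloop
  endfacet
  facet normal 0.0000 0.0000 -1.0000
    outer loop
      vertex 3.000 28.000 0.000
      vertex 3.000 7.000 0.000
      vertex 0.000 0.000 0.000
    endloop
  endfacet
  facet normal 0.0000 0.0000 -1.0000
    outer loop
      vertex 0.000 28.000 0.000
      vertex 3.000 28.000 0.000
      vertex 0.000 0.000 0.000
    endloop
  endfacet
  facet normal 0.0000 0.0000 1.0000
    outer loop
      vertex 0.000 0.000 20.000
      vertex 14.000 0.000 20.000
      vertex 14.000 7.000 20.000
    endloop
  endfacet
  facet normal 0.0000 0.0000 1.0000
    outer loop
      vertex 0.000 0.000 20.000
      vertex 14.000 7.000 20.000
      vertex 3.000 7.000 20.000
    endloop
  endfacet
  facet normal 0.0000 0.0000 1.0000
    outer loop
      vertex 0.000 0.000 20.000
      vertex 3.000 7.000 20.000
      vertex 3.000 28.000 20.000
    endloop
  endfacet
  facet normal 0.0000 0.0000 1.0000
    outer loop
      vertex 0.000 0.000 20.000
      vertex 3.000 28.000 20.000
      vertex 0.000 28.000 20.000
    endloop
  endfacet
  facet normal 0.0000 -1.0000 0.0000
    outer loop
      vertex 0.000 0.000 0.000
      vertex 14.000 0.000 0.000
      vertex 14.000 0.000 20.000
    endloop
  endfacet
  facet normal 0.0000 -1.0000 0.0000
    outer loop
      vertex 0.000 0.000 0.000
      vertex 14.000 0.000 20.000
      vertex 0.000 0.000 20.000
    endloop
  endfacet
  facet normal 1.0000 0.0000 0.0000
    outer loop
      vertex 14.000 0.000 0.000
      vertex 14.000 7.000 0.000
      vertex 14.000 7.000 20.000
    endloop
  endfacet
  facet normal 1.0000 0.0000 0.0000
    outer loop
      vertex 14.000 0.000 0.000
      vertex 14.000 7.000 20.000
      vertex 14.000 0.000 20.000
    endloop
  endfacet
  facet normal 0.0000 1.0000 0.0000
    outer loop
      vertex 14.000 7.000 0.000
      vertex 3.000 7.000 0.000
      vertex 3.000 7.000 20.000
    endloop
  endfacet
  facet normal 0.0000 1.0000 0.0000
    outer loop
      vertex 14.000 7.000 0.000
      vertex 3.000 7.000 20.000
      vertex 14.000 7.000 20.000
    endloop
  endfacet
  facet normal 1.0000 0.0000 0.0000
    outer loop
      vertex 3.000 7.000 0.000
      vertex 3.000 28.000 0.000
      vertex 3.000 28.000 20.000
    endloop
  endfacet
  facet normal 1.0000 0.0000 0.0000
    outer loop
      vertex 3.000 7.000 0.000
      vertex 3.000 28.000 20.000
      vertex 3.000 7.000 20.000
    endloop
  endfacet
  facet normal 0.0000 1.0000 0.0000
    outer loop
      vertex 3.000 28.000 0.000
      vertex 0.000 28.000 0.000
      vertex 0.000 28.000 20.000
    endloop
  endfacet
  facet normal 0.0000 1.0000 0.0000
    outer loop
      vertex 3.000 28.000 0.000
      vertex 0.000 28.000 20.000
      vertex 3.000 28.000 20.000
    endloop
  endfacet
  facet normal -1.0000 0.0000 0.0000
    outer loop
      vertex 0.000 28.000 0.000
      vertex 0.000 0.000 0.000
      vertex 0.000 0.000 20.000
    endloop
  endfacet
  facet normal -1.0000 0.0000 0.0000
    outer loop
      vertex 0.000 28.000 0.000
      vertex 0.000 0.000 20.000
      vertex 0.000 28.000 20.000
    endloop
  endfacet
endsolid part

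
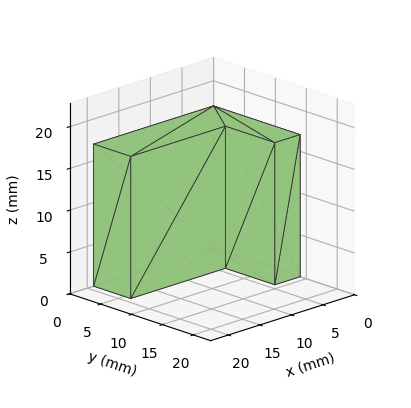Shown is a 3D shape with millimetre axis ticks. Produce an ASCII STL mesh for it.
Reading the render: the shape is an L-shaped prism: outer 19 × 14 mm, arm thicknesses ≈ 6 mm (horizontal) and 4 mm (vertical), extruded 17 mm in z (dimensions read to the nearest mm from the axis ticks). For the STL, each face is triangulated and given an outward normal.

solid part
  facet normal 0.0000 0.0000 -1.0000
    outer loop
      vertex 19.000 6.000 0.000
      vertex 19.000 0.000 0.000
      vertex 0.000 0.000 0.000
    endloop
  endfacet
  facet normal 0.0000 0.0000 -1.0000
    outer loop
      vertex 4.000 6.000 0.000
      vertex 19.000 6.000 0.000
      vertex 0.000 0.000 0.000
    endloop
  endfacet
  facet normal 0.0000 0.0000 -1.0000
    outer loop
      vertex 4.000 14.000 0.000
      vertex 4.000 6.000 0.000
      vertex 0.000 0.000 0.000
    endloop
  endfacet
  facet normal 0.0000 0.0000 -1.0000
    outer loop
      vertex 0.000 14.000 0.000
      vertex 4.000 14.000 0.000
      vertex 0.000 0.000 0.000
    endloop
  endfacet
  facet normal 0.0000 0.0000 1.0000
    outer loop
      vertex 0.000 0.000 17.000
      vertex 19.000 0.000 17.000
      vertex 19.000 6.000 17.000
    endloop
  endfacet
  facet normal 0.0000 0.0000 1.0000
    outer loop
      vertex 0.000 0.000 17.000
      vertex 19.000 6.000 17.000
      vertex 4.000 6.000 17.000
    endloop
  endfacet
  facet normal 0.0000 0.0000 1.0000
    outer loop
      vertex 0.000 0.000 17.000
      vertex 4.000 6.000 17.000
      vertex 4.000 14.000 17.000
    endloop
  endfacet
  facet normal 0.0000 0.0000 1.0000
    outer loop
      vertex 0.000 0.000 17.000
      vertex 4.000 14.000 17.000
      vertex 0.000 14.000 17.000
    endloop
  endfacet
  facet normal 0.0000 -1.0000 0.0000
    outer loop
      vertex 0.000 0.000 0.000
      vertex 19.000 0.000 0.000
      vertex 19.000 0.000 17.000
    endloop
  endfacet
  facet normal 0.0000 -1.0000 0.0000
    outer loop
      vertex 0.000 0.000 0.000
      vertex 19.000 0.000 17.000
      vertex 0.000 0.000 17.000
    endloop
  endfacet
  facet normal 1.0000 0.0000 0.0000
    outer loop
      vertex 19.000 0.000 0.000
      vertex 19.000 6.000 0.000
      vertex 19.000 6.000 17.000
    endloop
  endfacet
  facet normal 1.0000 0.0000 0.0000
    outer loop
      vertex 19.000 0.000 0.000
      vertex 19.000 6.000 17.000
      vertex 19.000 0.000 17.000
    endloop
  endfacet
  facet normal 0.0000 1.0000 0.0000
    outer loop
      vertex 19.000 6.000 0.000
      vertex 4.000 6.000 0.000
      vertex 4.000 6.000 17.000
    endloop
  endfacet
  facet normal 0.0000 1.0000 0.0000
    outer loop
      vertex 19.000 6.000 0.000
      vertex 4.000 6.000 17.000
      vertex 19.000 6.000 17.000
    endloop
  endfacet
  facet normal 1.0000 0.0000 0.0000
    outer loop
      vertex 4.000 6.000 0.000
      vertex 4.000 14.000 0.000
      vertex 4.000 14.000 17.000
    endloop
  endfacet
  facet normal 1.0000 0.0000 0.0000
    outer loop
      vertex 4.000 6.000 0.000
      vertex 4.000 14.000 17.000
      vertex 4.000 6.000 17.000
    endloop
  endfacet
  facet normal 0.0000 1.0000 0.0000
    outer loop
      vertex 4.000 14.000 0.000
      vertex 0.000 14.000 0.000
      vertex 0.000 14.000 17.000
    endloop
  endfacet
  facet normal 0.0000 1.0000 0.0000
    outer loop
      vertex 4.000 14.000 0.000
      vertex 0.000 14.000 17.000
      vertex 4.000 14.000 17.000
    endloop
  endfacet
  facet normal -1.0000 0.0000 0.0000
    outer loop
      vertex 0.000 14.000 0.000
      vertex 0.000 0.000 0.000
      vertex 0.000 0.000 17.000
    endloop
  endfacet
  facet normal -1.0000 0.0000 0.0000
    outer loop
      vertex 0.000 14.000 0.000
      vertex 0.000 0.000 17.000
      vertex 0.000 14.000 17.000
    endloop
  endfacet
endsolid part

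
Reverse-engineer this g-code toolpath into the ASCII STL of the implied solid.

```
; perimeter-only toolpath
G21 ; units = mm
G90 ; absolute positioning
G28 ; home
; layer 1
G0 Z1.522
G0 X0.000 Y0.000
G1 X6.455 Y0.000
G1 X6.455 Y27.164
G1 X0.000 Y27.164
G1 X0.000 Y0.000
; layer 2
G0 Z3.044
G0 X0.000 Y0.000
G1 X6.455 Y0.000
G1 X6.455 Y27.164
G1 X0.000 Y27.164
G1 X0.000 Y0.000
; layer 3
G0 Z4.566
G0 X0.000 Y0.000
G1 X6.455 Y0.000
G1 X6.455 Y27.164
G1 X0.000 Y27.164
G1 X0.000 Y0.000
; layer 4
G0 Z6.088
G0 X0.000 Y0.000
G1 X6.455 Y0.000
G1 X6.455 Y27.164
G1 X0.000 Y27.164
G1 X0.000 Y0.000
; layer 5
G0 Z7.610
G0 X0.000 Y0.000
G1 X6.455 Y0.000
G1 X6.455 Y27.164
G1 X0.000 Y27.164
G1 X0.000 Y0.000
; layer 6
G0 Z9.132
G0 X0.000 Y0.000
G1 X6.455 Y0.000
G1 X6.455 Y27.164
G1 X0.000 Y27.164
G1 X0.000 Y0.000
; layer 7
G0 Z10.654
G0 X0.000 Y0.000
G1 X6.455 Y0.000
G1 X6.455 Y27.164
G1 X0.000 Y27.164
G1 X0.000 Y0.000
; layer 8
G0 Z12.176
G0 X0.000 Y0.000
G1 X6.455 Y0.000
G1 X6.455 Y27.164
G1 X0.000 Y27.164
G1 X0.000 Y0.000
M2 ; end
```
solid part
  facet normal 0.0000 0.0000 -1.0000
    outer loop
      vertex 6.455 27.164 0.000
      vertex 6.455 0.000 0.000
      vertex 0.000 0.000 0.000
    endloop
  endfacet
  facet normal 0.0000 0.0000 -1.0000
    outer loop
      vertex 0.000 27.164 0.000
      vertex 6.455 27.164 0.000
      vertex 0.000 0.000 0.000
    endloop
  endfacet
  facet normal 0.0000 0.0000 1.0000
    outer loop
      vertex 0.000 0.000 12.176
      vertex 6.455 0.000 12.176
      vertex 6.455 27.164 12.176
    endloop
  endfacet
  facet normal 0.0000 0.0000 1.0000
    outer loop
      vertex 0.000 0.000 12.176
      vertex 6.455 27.164 12.176
      vertex 0.000 27.164 12.176
    endloop
  endfacet
  facet normal 0.0000 -1.0000 0.0000
    outer loop
      vertex 0.000 0.000 0.000
      vertex 6.455 0.000 0.000
      vertex 6.455 0.000 12.176
    endloop
  endfacet
  facet normal 0.0000 -1.0000 0.0000
    outer loop
      vertex 0.000 0.000 0.000
      vertex 6.455 0.000 12.176
      vertex 0.000 0.000 12.176
    endloop
  endfacet
  facet normal 0.0000 1.0000 0.0000
    outer loop
      vertex 6.455 27.164 12.176
      vertex 6.455 27.164 0.000
      vertex 0.000 27.164 0.000
    endloop
  endfacet
  facet normal 0.0000 1.0000 0.0000
    outer loop
      vertex 0.000 27.164 12.176
      vertex 6.455 27.164 12.176
      vertex 0.000 27.164 0.000
    endloop
  endfacet
  facet normal -1.0000 0.0000 0.0000
    outer loop
      vertex 0.000 27.164 12.176
      vertex 0.000 27.164 0.000
      vertex 0.000 0.000 0.000
    endloop
  endfacet
  facet normal -1.0000 0.0000 0.0000
    outer loop
      vertex 0.000 0.000 12.176
      vertex 0.000 27.164 12.176
      vertex 0.000 0.000 0.000
    endloop
  endfacet
  facet normal 1.0000 0.0000 0.0000
    outer loop
      vertex 6.455 0.000 0.000
      vertex 6.455 27.164 0.000
      vertex 6.455 27.164 12.176
    endloop
  endfacet
  facet normal 1.0000 0.0000 0.0000
    outer loop
      vertex 6.455 0.000 0.000
      vertex 6.455 27.164 12.176
      vertex 6.455 0.000 12.176
    endloop
  endfacet
endsolid part

The G0 Z moves step by Δz≈1.522 mm. Every layer's G1 loop is the same polygon, so the solid is a straight extrusion of it from z=0 to z≈12.2. Closing with flat bottom and top caps and triangulating gives 12 facets — a rectangular box, roughly 6.46 × 27.2 mm footprint and 12.2 mm tall.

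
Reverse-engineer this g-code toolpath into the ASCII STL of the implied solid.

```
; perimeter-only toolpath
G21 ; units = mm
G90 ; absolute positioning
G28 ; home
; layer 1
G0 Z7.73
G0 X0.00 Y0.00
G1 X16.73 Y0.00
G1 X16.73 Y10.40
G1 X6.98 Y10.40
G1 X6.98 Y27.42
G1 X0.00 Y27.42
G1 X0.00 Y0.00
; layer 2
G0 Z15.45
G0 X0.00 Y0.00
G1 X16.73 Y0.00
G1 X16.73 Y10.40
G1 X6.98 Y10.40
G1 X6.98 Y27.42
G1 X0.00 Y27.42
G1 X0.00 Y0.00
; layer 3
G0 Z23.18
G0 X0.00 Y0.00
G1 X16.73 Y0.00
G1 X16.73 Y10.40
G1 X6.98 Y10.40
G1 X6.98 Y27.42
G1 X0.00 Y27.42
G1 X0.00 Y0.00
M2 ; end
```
solid part
  facet normal 0.0000 0.0000 -1.0000
    outer loop
      vertex 16.73 10.40 0.00
      vertex 16.73 0.00 0.00
      vertex 0.00 0.00 0.00
    endloop
  endfacet
  facet normal 0.0000 0.0000 -1.0000
    outer loop
      vertex 6.98 10.40 0.00
      vertex 16.73 10.40 0.00
      vertex 0.00 0.00 0.00
    endloop
  endfacet
  facet normal 0.0000 0.0000 -1.0000
    outer loop
      vertex 6.98 27.42 0.00
      vertex 6.98 10.40 0.00
      vertex 0.00 0.00 0.00
    endloop
  endfacet
  facet normal 0.0000 0.0000 -1.0000
    outer loop
      vertex 0.00 27.42 0.00
      vertex 6.98 27.42 0.00
      vertex 0.00 0.00 0.00
    endloop
  endfacet
  facet normal 0.0000 0.0000 1.0000
    outer loop
      vertex 0.00 0.00 23.18
      vertex 16.73 0.00 23.18
      vertex 16.73 10.40 23.18
    endloop
  endfacet
  facet normal 0.0000 0.0000 1.0000
    outer loop
      vertex 0.00 0.00 23.18
      vertex 16.73 10.40 23.18
      vertex 6.98 10.40 23.18
    endloop
  endfacet
  facet normal 0.0000 0.0000 1.0000
    outer loop
      vertex 0.00 0.00 23.18
      vertex 6.98 10.40 23.18
      vertex 6.98 27.42 23.18
    endloop
  endfacet
  facet normal 0.0000 0.0000 1.0000
    outer loop
      vertex 0.00 0.00 23.18
      vertex 6.98 27.42 23.18
      vertex 0.00 27.42 23.18
    endloop
  endfacet
  facet normal 0.0000 -1.0000 0.0000
    outer loop
      vertex 0.00 0.00 0.00
      vertex 16.73 0.00 0.00
      vertex 16.73 0.00 23.18
    endloop
  endfacet
  facet normal 0.0000 -1.0000 0.0000
    outer loop
      vertex 0.00 0.00 0.00
      vertex 16.73 0.00 23.18
      vertex 0.00 0.00 23.18
    endloop
  endfacet
  facet normal 1.0000 0.0000 0.0000
    outer loop
      vertex 16.73 0.00 0.00
      vertex 16.73 10.40 0.00
      vertex 16.73 10.40 23.18
    endloop
  endfacet
  facet normal 1.0000 0.0000 0.0000
    outer loop
      vertex 16.73 0.00 0.00
      vertex 16.73 10.40 23.18
      vertex 16.73 0.00 23.18
    endloop
  endfacet
  facet normal 0.0000 1.0000 0.0000
    outer loop
      vertex 16.73 10.40 0.00
      vertex 6.98 10.40 0.00
      vertex 6.98 10.40 23.18
    endloop
  endfacet
  facet normal 0.0000 1.0000 0.0000
    outer loop
      vertex 16.73 10.40 0.00
      vertex 6.98 10.40 23.18
      vertex 16.73 10.40 23.18
    endloop
  endfacet
  facet normal 1.0000 0.0000 0.0000
    outer loop
      vertex 6.98 10.40 0.00
      vertex 6.98 27.42 0.00
      vertex 6.98 27.42 23.18
    endloop
  endfacet
  facet normal 1.0000 0.0000 0.0000
    outer loop
      vertex 6.98 10.40 0.00
      vertex 6.98 27.42 23.18
      vertex 6.98 10.40 23.18
    endloop
  endfacet
  facet normal 0.0000 1.0000 0.0000
    outer loop
      vertex 6.98 27.42 0.00
      vertex 0.00 27.42 0.00
      vertex 0.00 27.42 23.18
    endloop
  endfacet
  facet normal 0.0000 1.0000 0.0000
    outer loop
      vertex 6.98 27.42 0.00
      vertex 0.00 27.42 23.18
      vertex 6.98 27.42 23.18
    endloop
  endfacet
  facet normal -1.0000 0.0000 0.0000
    outer loop
      vertex 0.00 27.42 0.00
      vertex 0.00 0.00 0.00
      vertex 0.00 0.00 23.18
    endloop
  endfacet
  facet normal -1.0000 0.0000 0.0000
    outer loop
      vertex 0.00 27.42 0.00
      vertex 0.00 0.00 23.18
      vertex 0.00 27.42 23.18
    endloop
  endfacet
endsolid part

The G0 Z moves step by Δz≈7.73 mm. Every layer's G1 loop is the same polygon, so the solid is a straight extrusion of it from z=0 to z≈23.2. Closing with flat bottom and top caps and triangulating gives 20 facets — an L-shaped prism: outer 16.7 × 27.4 mm, arm thicknesses ≈ 10.4 mm (horizontal) and 6.98 mm (vertical), extruded 23.2 mm in z.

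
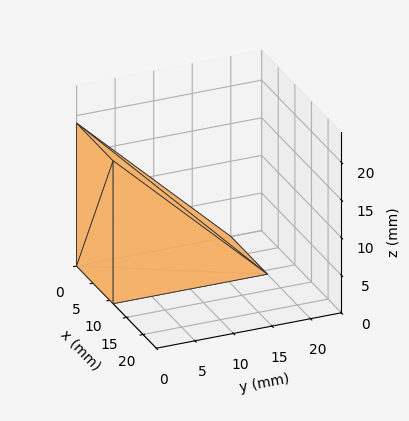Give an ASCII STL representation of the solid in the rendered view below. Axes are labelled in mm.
Reading the render: the shape is a wedge (ramp): 11 × 20 mm base, rising to 19 mm along the y=0 edge and sloping linearly to z=0 at y=20 (dimensions read to the nearest mm from the axis ticks). For the STL, each face is triangulated and given an outward normal.

solid part
  facet normal 0.0000 0.0000 -1.0000
    outer loop
      vertex 11.0 20.0 0.0
      vertex 11.0 0.0 0.0
      vertex 0.0 0.0 0.0
    endloop
  endfacet
  facet normal 0.0000 0.0000 -1.0000
    outer loop
      vertex 0.0 20.0 0.0
      vertex 11.0 20.0 0.0
      vertex 0.0 0.0 0.0
    endloop
  endfacet
  facet normal 0.0000 -1.0000 0.0000
    outer loop
      vertex 0.0 0.0 0.0
      vertex 11.0 0.0 0.0
      vertex 11.0 0.0 19.0
    endloop
  endfacet
  facet normal 0.0000 -1.0000 0.0000
    outer loop
      vertex 0.0 0.0 0.0
      vertex 11.0 0.0 19.0
      vertex 0.0 0.0 19.0
    endloop
  endfacet
  facet normal 0.0000 0.6887 0.7250
    outer loop
      vertex 0.0 0.0 19.0
      vertex 11.0 0.0 19.0
      vertex 11.0 20.0 0.0
    endloop
  endfacet
  facet normal 0.0000 0.6887 0.7250
    outer loop
      vertex 0.0 0.0 19.0
      vertex 11.0 20.0 0.0
      vertex 0.0 20.0 0.0
    endloop
  endfacet
  facet normal -1.0000 0.0000 0.0000
    outer loop
      vertex 0.0 0.0 19.0
      vertex 0.0 20.0 0.0
      vertex 0.0 0.0 0.0
    endloop
  endfacet
  facet normal 1.0000 0.0000 0.0000
    outer loop
      vertex 11.0 0.0 0.0
      vertex 11.0 20.0 0.0
      vertex 11.0 0.0 19.0
    endloop
  endfacet
endsolid part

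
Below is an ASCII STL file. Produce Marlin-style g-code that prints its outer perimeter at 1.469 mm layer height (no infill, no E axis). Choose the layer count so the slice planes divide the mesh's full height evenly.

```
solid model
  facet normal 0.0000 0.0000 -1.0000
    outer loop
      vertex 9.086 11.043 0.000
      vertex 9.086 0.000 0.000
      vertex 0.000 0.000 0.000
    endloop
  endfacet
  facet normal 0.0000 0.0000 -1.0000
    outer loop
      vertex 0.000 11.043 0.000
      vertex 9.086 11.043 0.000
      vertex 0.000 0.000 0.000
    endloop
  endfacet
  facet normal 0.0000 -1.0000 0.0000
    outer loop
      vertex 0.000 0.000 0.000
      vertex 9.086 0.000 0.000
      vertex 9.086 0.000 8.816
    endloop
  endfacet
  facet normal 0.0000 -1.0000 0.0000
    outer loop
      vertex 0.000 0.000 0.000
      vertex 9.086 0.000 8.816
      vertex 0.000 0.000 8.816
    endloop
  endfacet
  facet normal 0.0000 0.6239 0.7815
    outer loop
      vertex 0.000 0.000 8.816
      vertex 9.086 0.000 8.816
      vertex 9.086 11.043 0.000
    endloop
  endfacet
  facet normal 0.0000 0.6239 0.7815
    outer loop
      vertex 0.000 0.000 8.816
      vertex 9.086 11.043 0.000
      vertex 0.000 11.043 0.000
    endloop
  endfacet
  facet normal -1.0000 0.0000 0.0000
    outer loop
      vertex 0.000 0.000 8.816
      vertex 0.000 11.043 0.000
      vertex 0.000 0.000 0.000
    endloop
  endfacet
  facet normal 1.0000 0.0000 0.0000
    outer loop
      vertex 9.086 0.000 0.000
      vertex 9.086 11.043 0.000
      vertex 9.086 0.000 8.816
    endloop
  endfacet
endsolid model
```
; perimeter-only toolpath
G21 ; units = mm
G90 ; absolute positioning
G28 ; home
; layer 1
G0 Z1.469
G0 X0.000 Y0.000
G1 X9.086 Y0.000
G1 X9.086 Y9.203
G1 X0.000 Y9.203
G1 X0.000 Y0.000
; layer 2
G0 Z2.939
G0 X0.000 Y0.000
G1 X9.086 Y0.000
G1 X9.086 Y7.362
G1 X0.000 Y7.362
G1 X0.000 Y0.000
; layer 3
G0 Z4.408
G0 X0.000 Y0.000
G1 X9.086 Y0.000
G1 X9.086 Y5.521
G1 X0.000 Y5.521
G1 X0.000 Y0.000
; layer 4
G0 Z5.877
G0 X0.000 Y0.000
G1 X9.086 Y0.000
G1 X9.086 Y3.681
G1 X0.000 Y3.681
G1 X0.000 Y0.000
; layer 5
G0 Z7.347
G0 X0.000 Y0.000
G1 X9.086 Y0.000
G1 X9.086 Y1.841
G1 X0.000 Y1.841
G1 X0.000 Y0.000
M2 ; end

The solid is a wedge (ramp): 9.09 × 11 mm base, rising to 8.82 mm along the y=0 edge and sloping linearly to z=0 at y=11. Slicing at Δz = 1.469 mm — 6 equal slices spanning the solid's height, so layer i sits at z = i·h/6 — gives 5 non-empty perimeters. Each is a 4-segment closed polygon; G0 lifts to the layer z and rapids to the start vertex, then G1 traces the edges. The cross-section shrinks linearly with z (the slice at the apex is degenerate and omitted).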